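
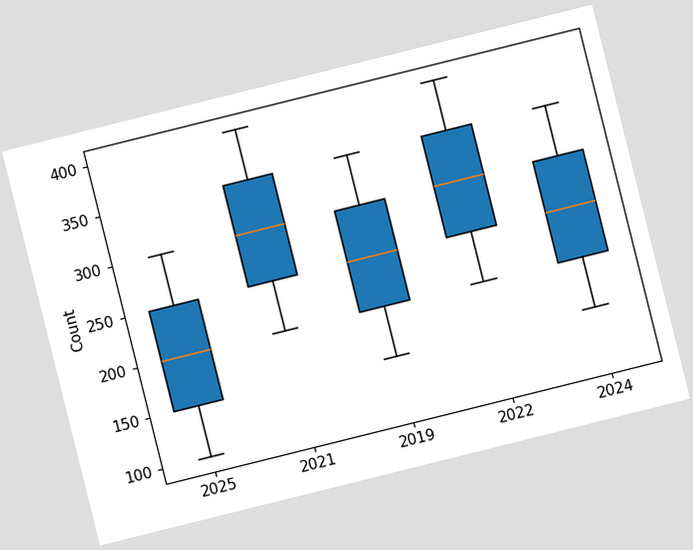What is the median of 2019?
250

The chart is tilted about 14° counter-clockwise. The median line in the 2019 box sits at 250.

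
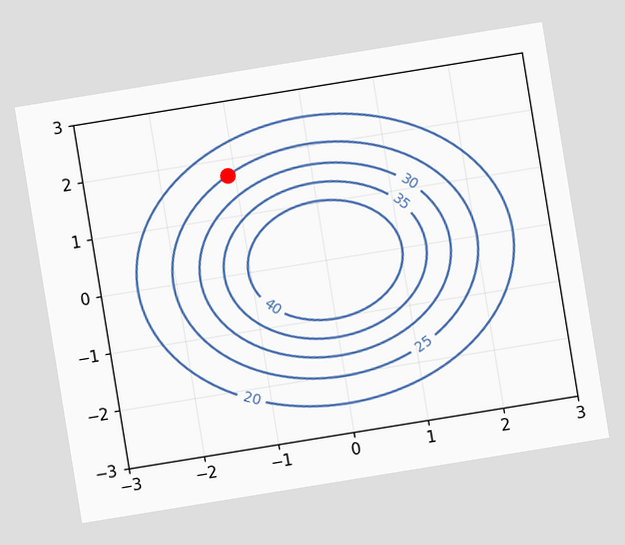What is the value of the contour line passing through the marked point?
The chart is tilted about 9° counter-clockwise. The marked point sits on the contour labelled 25.

25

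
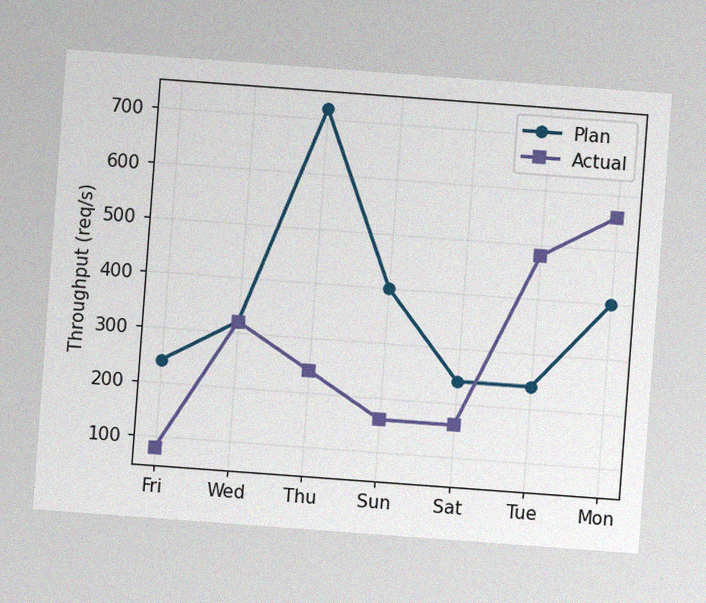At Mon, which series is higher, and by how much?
The chart is tilted about 4° clockwise, with some photo noise. At Mon, Actual sits above the other line by 160req/s.

Actual, by 160req/s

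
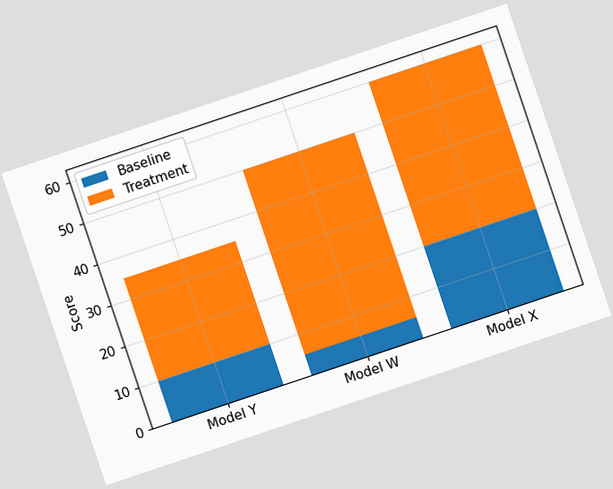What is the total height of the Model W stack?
The chart is tilted about 19° counter-clockwise. The Model W stack's top reaches 50 on the y-axis.

50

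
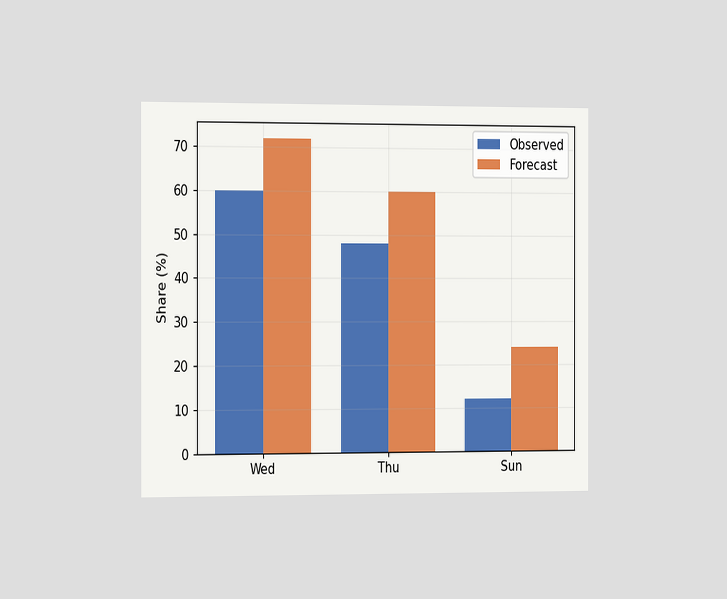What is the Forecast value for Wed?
The chart is viewed slightly from the left. The Forecast bar at Wed reaches 72% on the y-axis.

72%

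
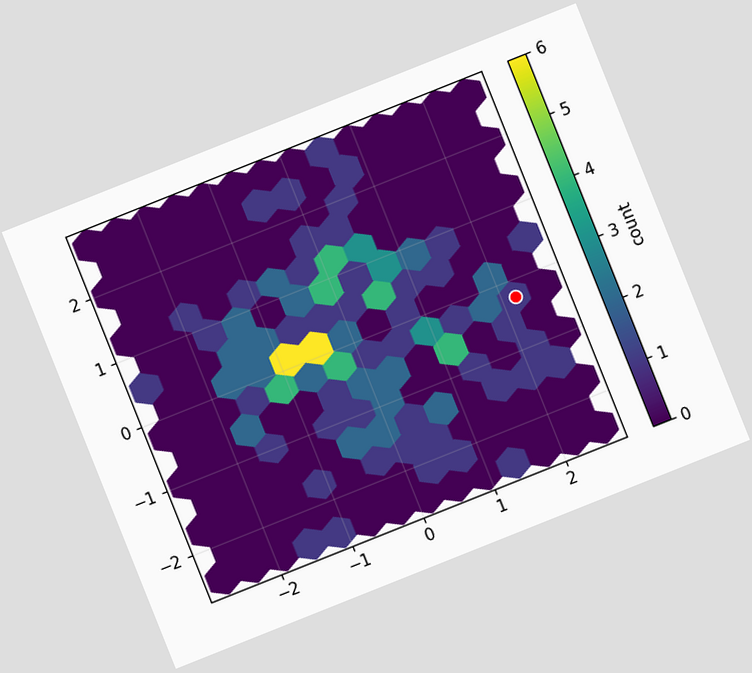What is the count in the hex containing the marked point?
The chart is tilted about 22° counter-clockwise. The marked hex reads 1 on the colorbar.

1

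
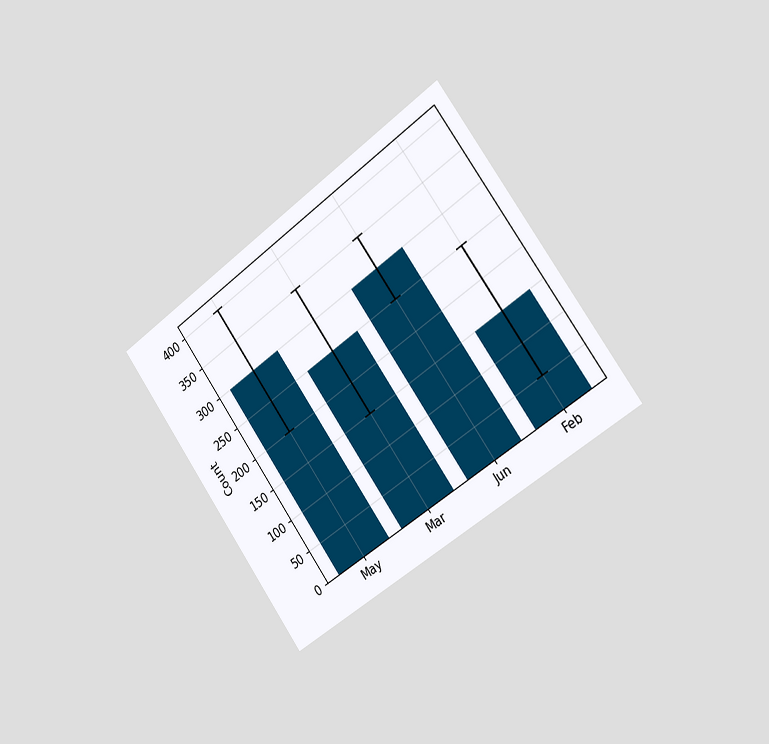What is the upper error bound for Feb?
The chart is tilted about 36° counter-clockwise and viewed slightly from the right. The Feb bar's upper whisker reaches 250.

250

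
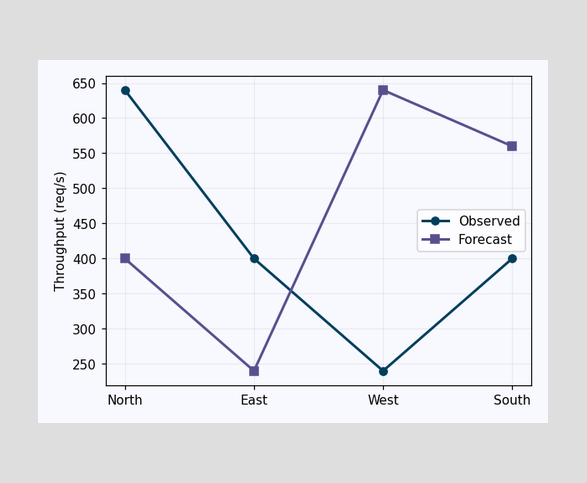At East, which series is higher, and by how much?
Observed, by 160req/s

At East, Observed sits above the other line by 160req/s.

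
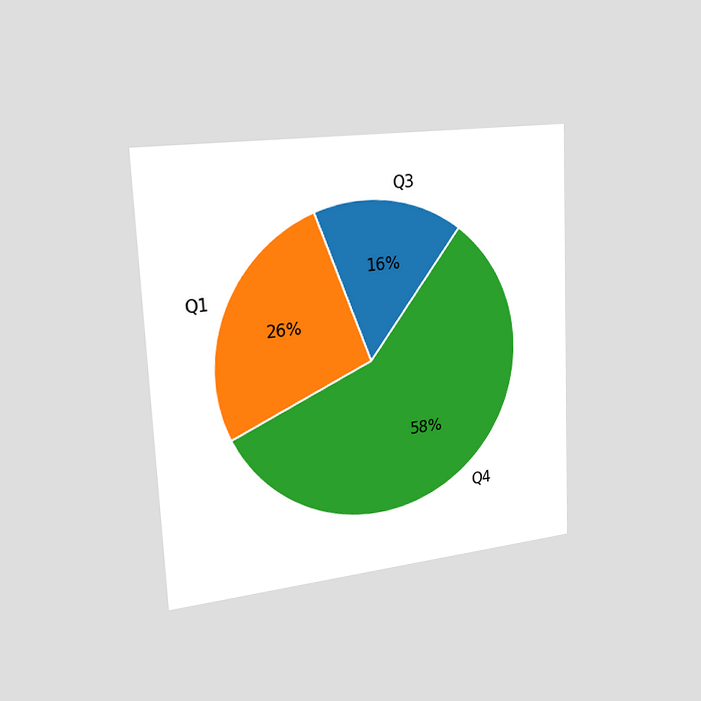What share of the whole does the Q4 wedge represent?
The chart is tilted about 3° counter-clockwise and viewed slightly from the left. The Q4 slice takes up 58% of the pie.

58%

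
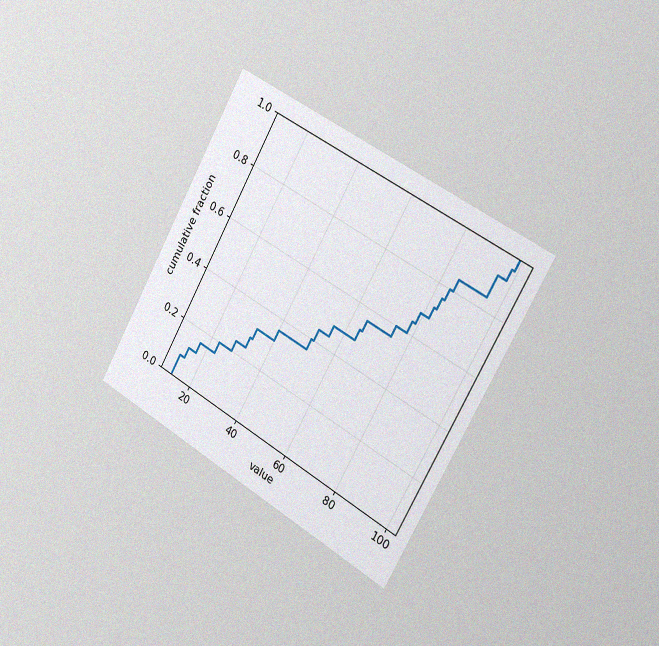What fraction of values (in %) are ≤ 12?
8%

The chart is tilted about 29° clockwise and viewed slightly from the right, with some photo noise. At x=12 the ECDF step is at 8%.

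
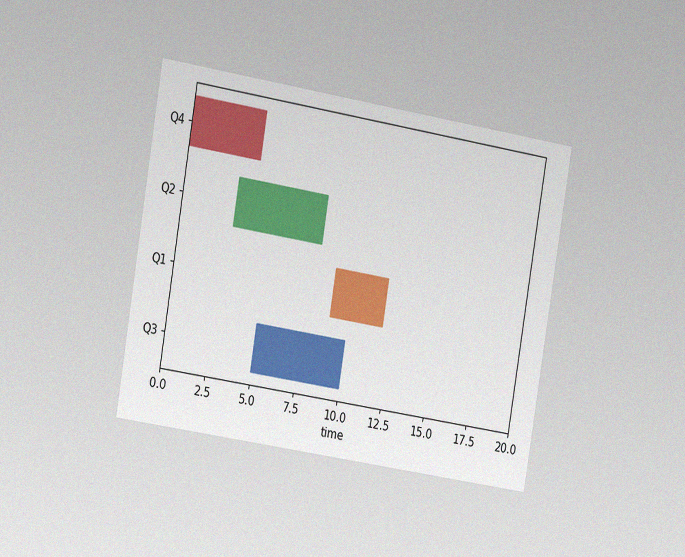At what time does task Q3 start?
5

The chart is tilted about 9° clockwise and viewed slightly from the left, with some photo noise. The Q3 bar begins at t=5.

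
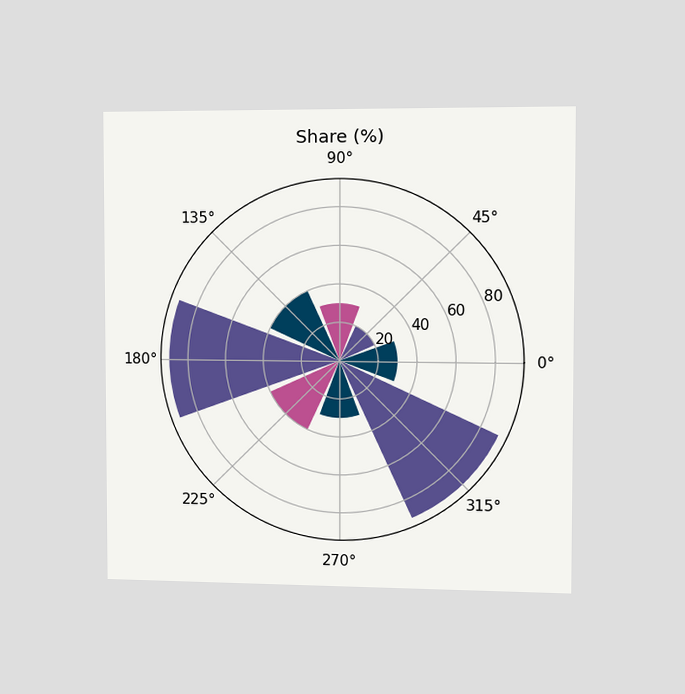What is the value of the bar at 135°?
The chart is viewed slightly from the right. The bar at 135° reaches 40% on the radial axis.

40%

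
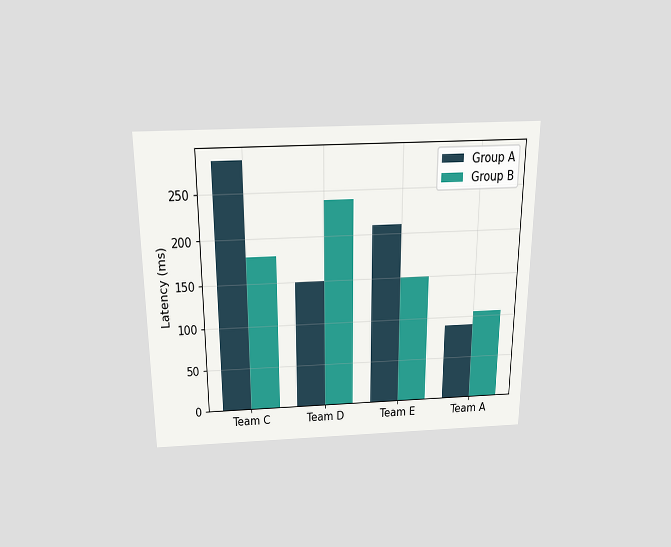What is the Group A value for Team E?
210ms

The chart is viewed slightly from above. The Group A bar at Team E reaches 210ms on the y-axis.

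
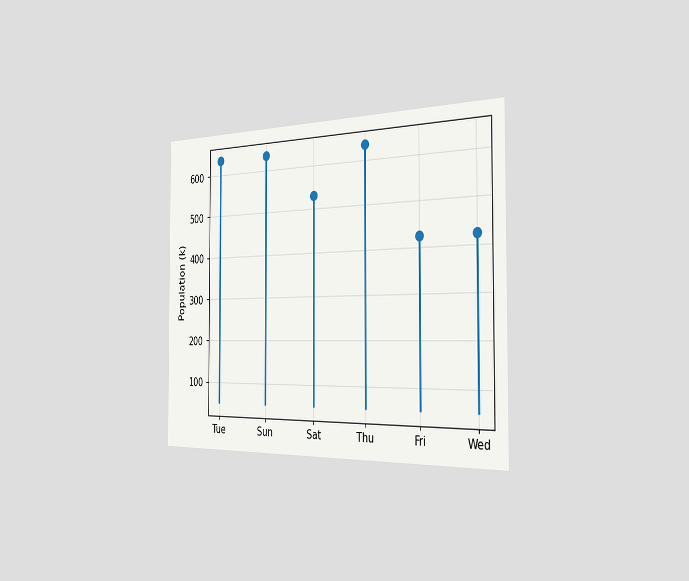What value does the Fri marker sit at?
The chart is viewed slightly from the right. The Fri marker sits at 424k.

424k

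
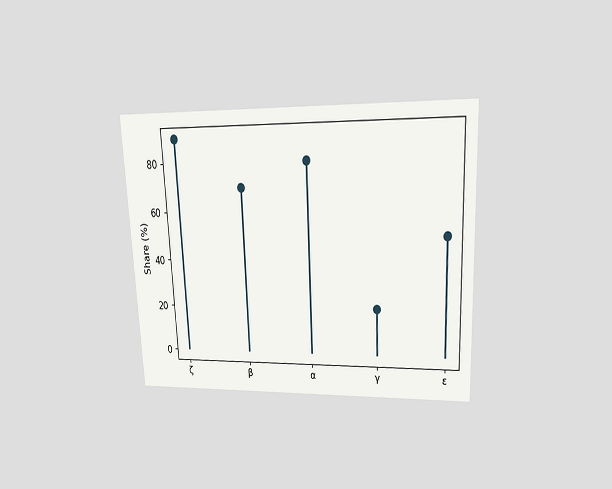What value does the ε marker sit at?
The chart is tilted about 3° counter-clockwise and viewed at a slight angle. The ε marker sits at 50%.

50%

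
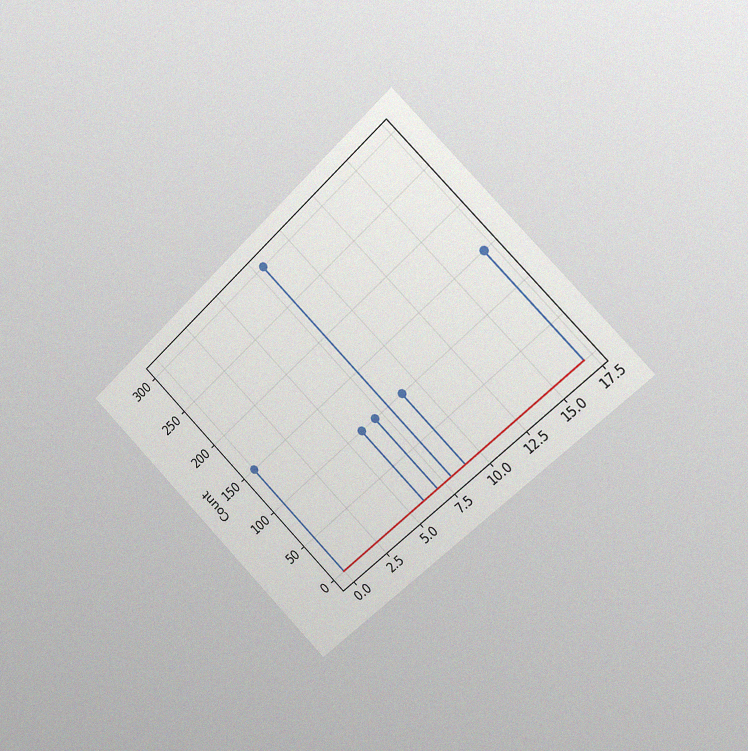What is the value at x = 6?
100

The chart is tilted about 45° counter-clockwise and viewed slightly from the right, with some photo noise. The stem at x=6 reaches 100.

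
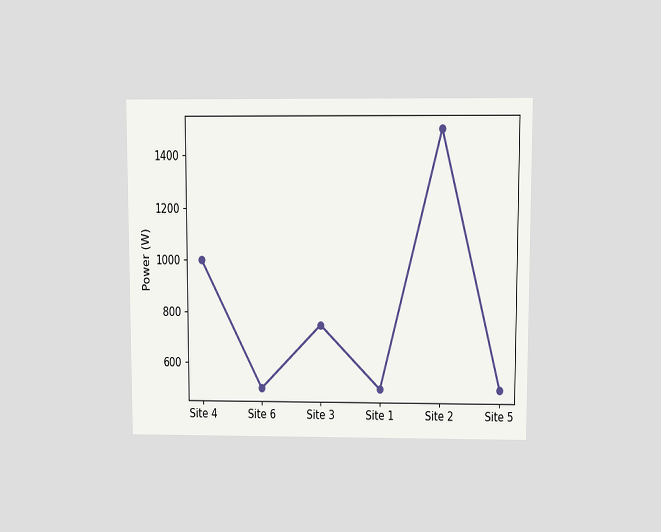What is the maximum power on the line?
The chart is viewed at a slight angle. The highest point is at Site 2, and reading across to the y-axis gives 1500W.

1500W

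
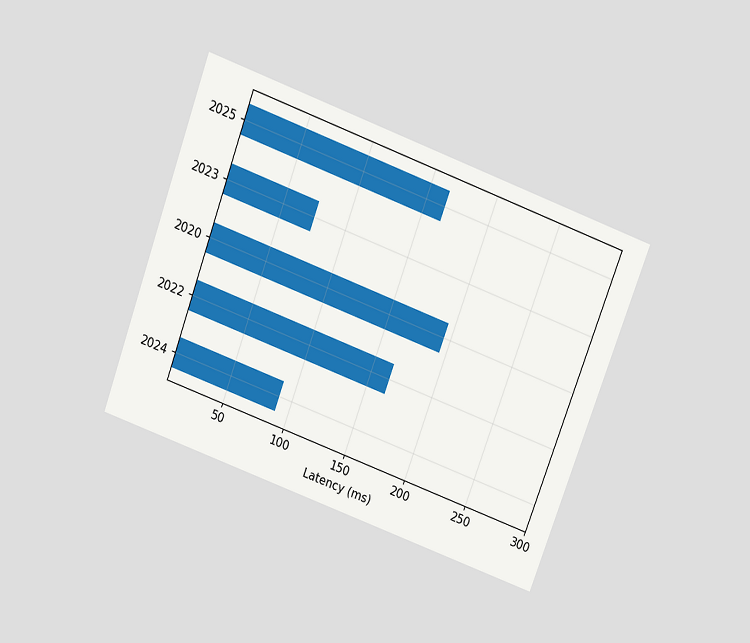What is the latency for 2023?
75ms

The chart is tilted about 20° clockwise and viewed slightly from above. Reading along the chart's x-axis, the 2023 bar reaches 75ms.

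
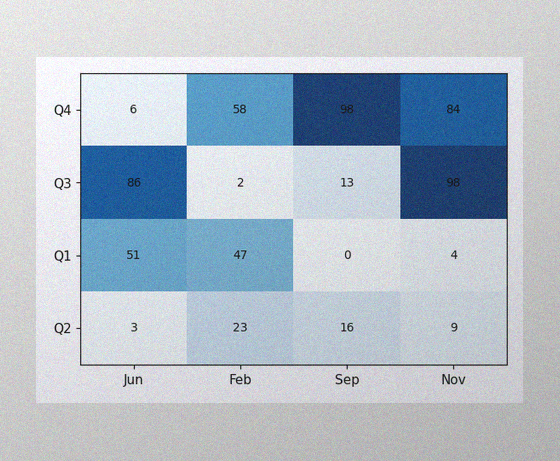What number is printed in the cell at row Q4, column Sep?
The image has some photo noise and uneven lighting. The (Q4, Sep) cell reads 98.

98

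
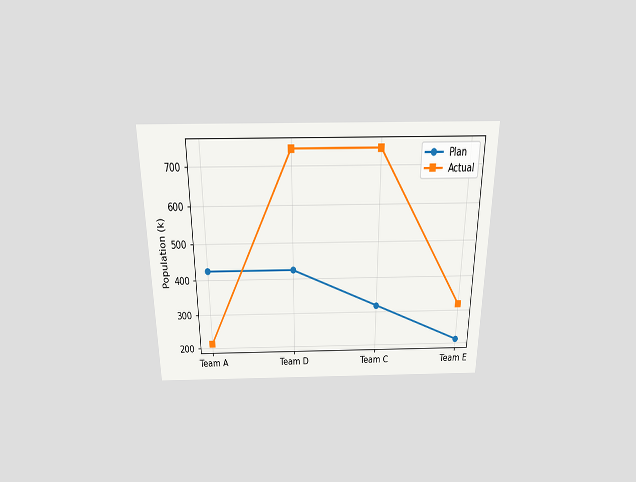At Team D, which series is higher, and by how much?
Actual, by 318k

The chart is viewed slightly from above. At Team D, Actual sits above the other line by 318k.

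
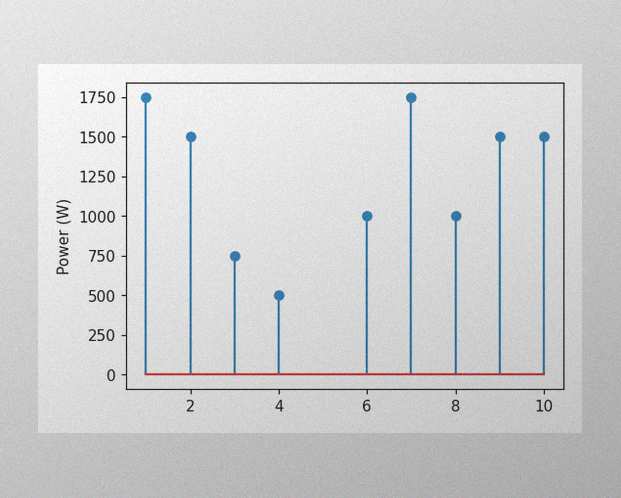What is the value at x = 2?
The image has some photo noise and uneven lighting. The stem at x=2 reaches 1500W.

1500W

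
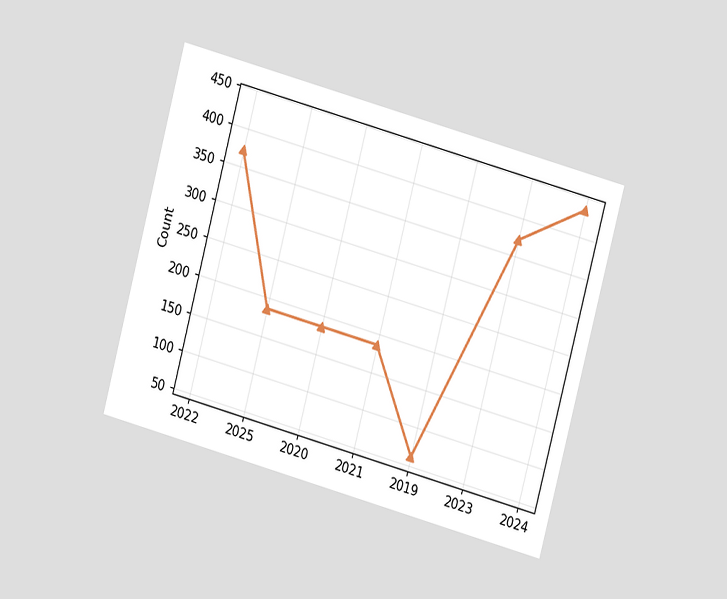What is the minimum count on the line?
The chart is tilted about 15° clockwise and viewed at a slight angle. The lowest point is at 2019, and reading across to the y-axis gives 62.

62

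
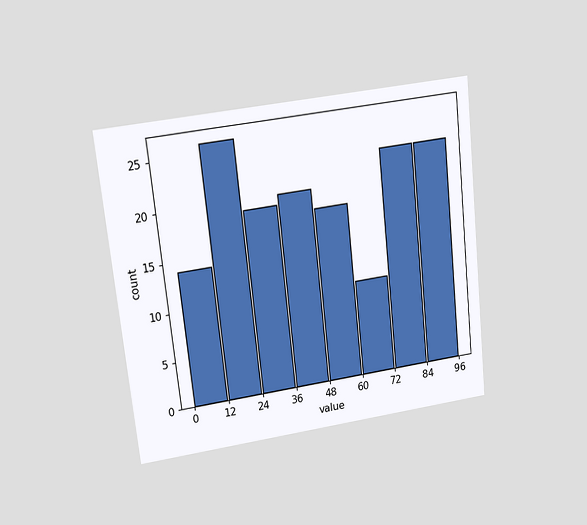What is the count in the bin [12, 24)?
The chart is tilted about 6° counter-clockwise and viewed at a slight angle. The [12, 24) bin has height 26.

26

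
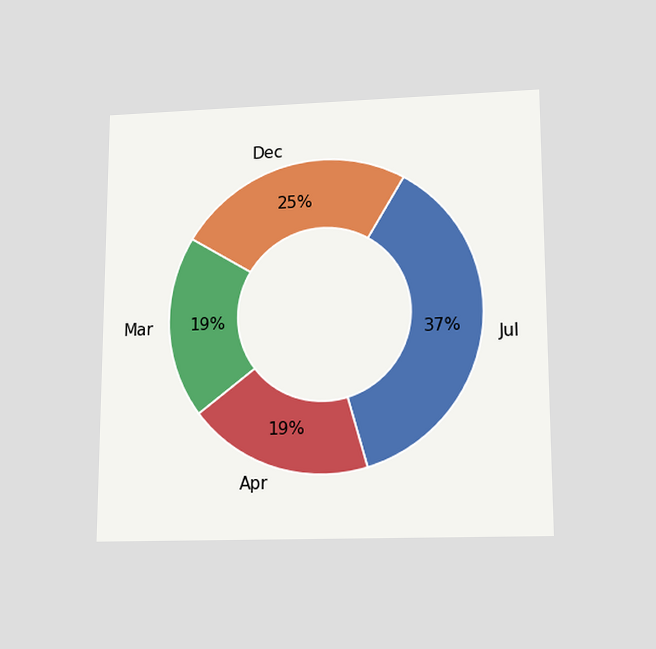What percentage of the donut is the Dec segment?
The chart is viewed slightly from below. The Dec segment takes up 25% of the ring.

25%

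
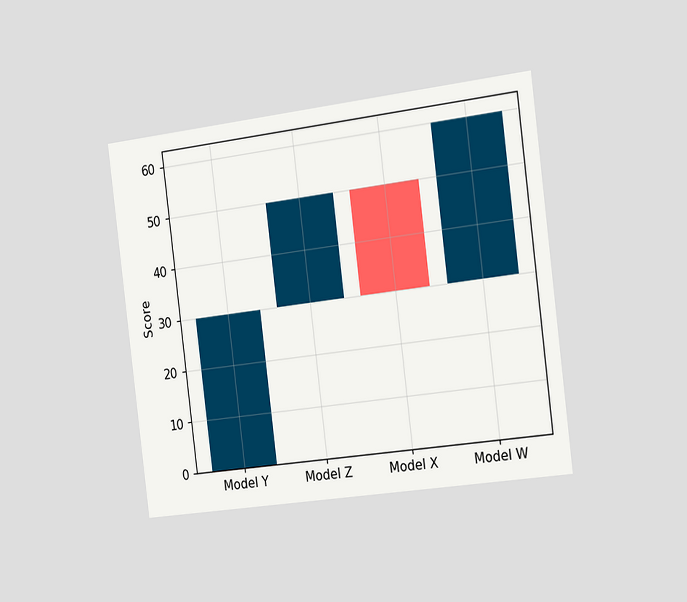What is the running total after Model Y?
The chart is tilted about 7° counter-clockwise and viewed slightly from the right. After Model Y the running total reaches 30.

30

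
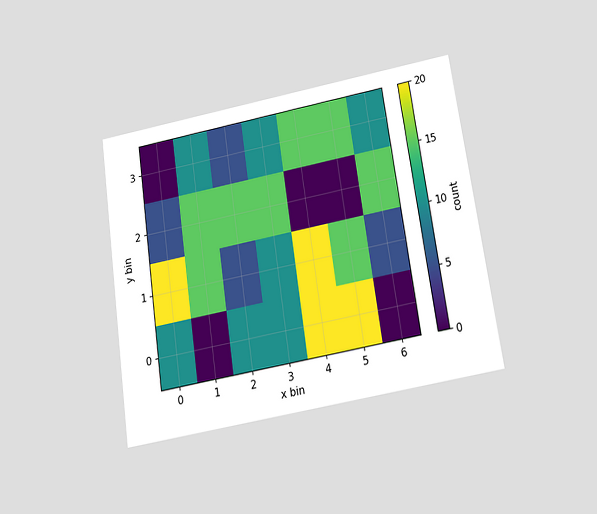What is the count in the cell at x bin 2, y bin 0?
The chart is tilted about 8° counter-clockwise and viewed slightly from below. Matching the cell (2, 0) against the colorbar gives 10.

10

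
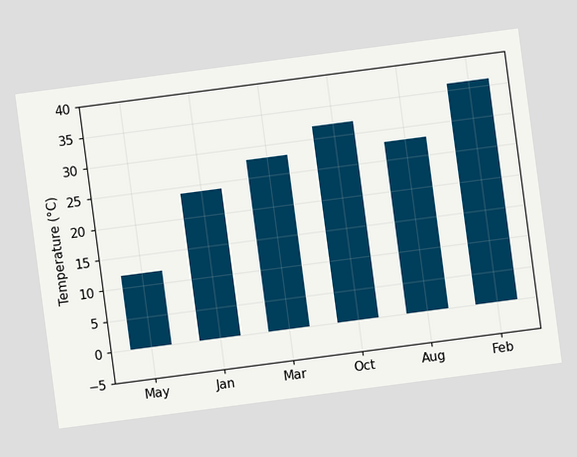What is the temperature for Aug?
The chart is tilted about 7° counter-clockwise. Reading along the chart's y-axis, the Aug bar reaches 28°C.

28°C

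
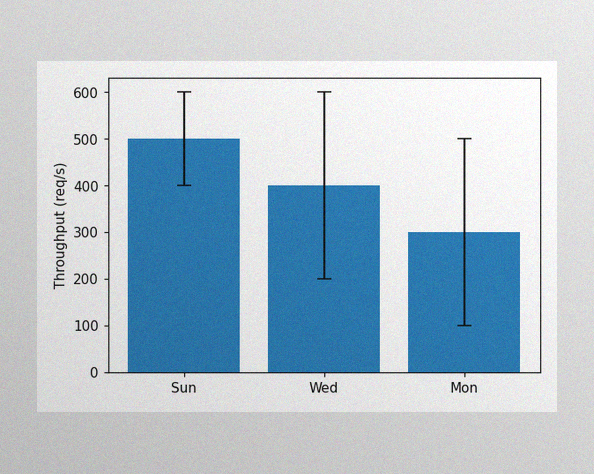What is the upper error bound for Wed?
600req/s

The image has some photo noise and uneven lighting. The Wed bar's upper whisker reaches 600req/s.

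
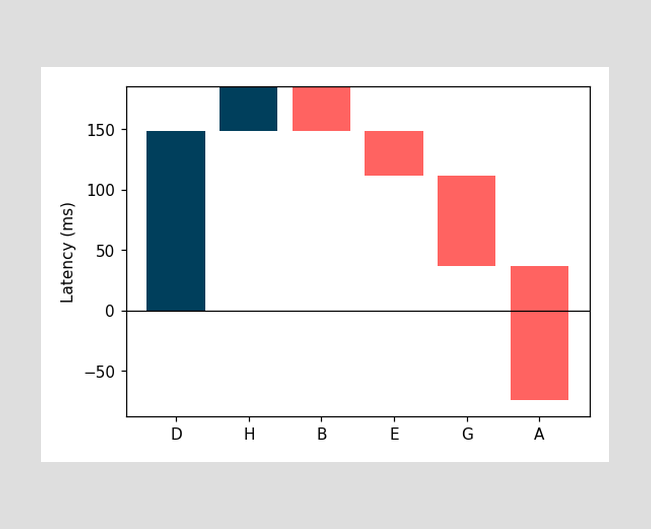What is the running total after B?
148ms

After B the running total reaches 148ms.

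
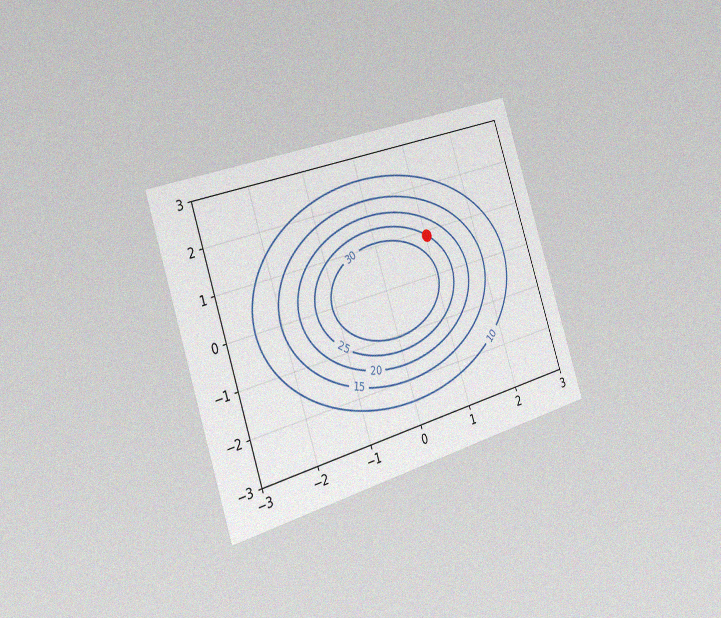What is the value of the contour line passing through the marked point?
25

The chart is tilted about 18° counter-clockwise and viewed slightly from the left, with some photo noise. The marked point sits on the contour labelled 25.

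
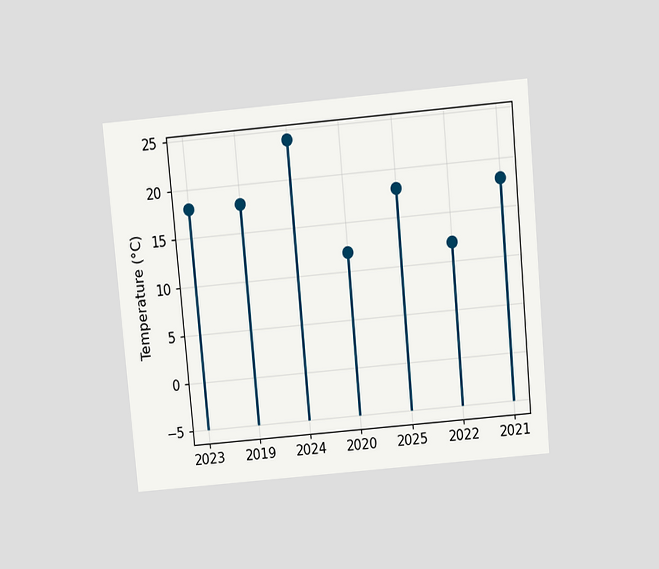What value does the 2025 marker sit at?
The chart is tilted about 5° counter-clockwise and viewed slightly from above. The 2025 marker sits at 18°C.

18°C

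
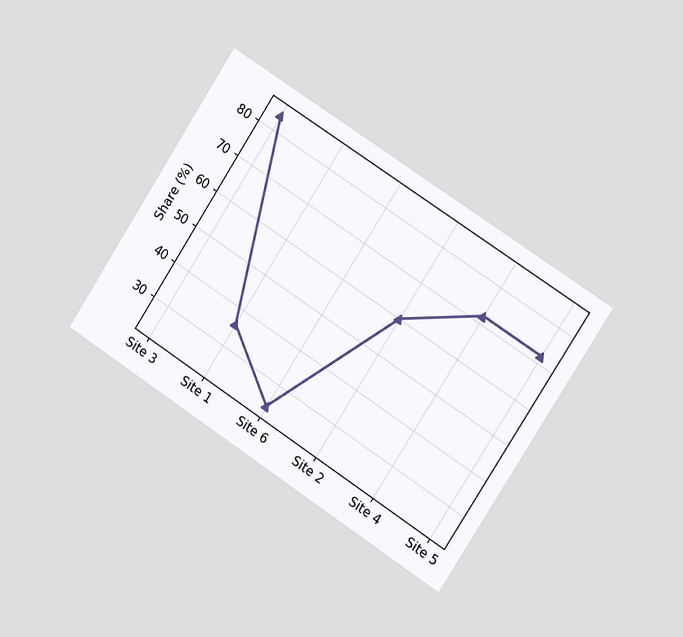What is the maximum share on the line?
The chart is tilted about 33° clockwise and viewed slightly from the right. The highest point is at Site 3, and reading across to the y-axis gives 84%.

84%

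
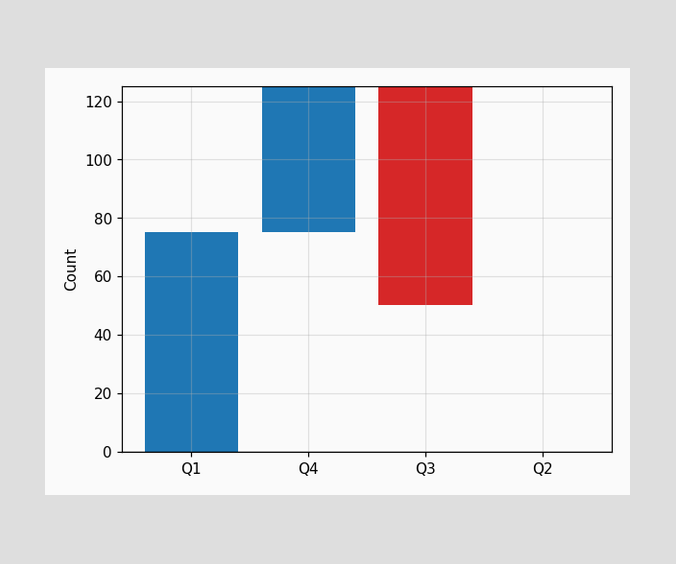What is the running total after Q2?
50

After Q2 the running total reaches 50.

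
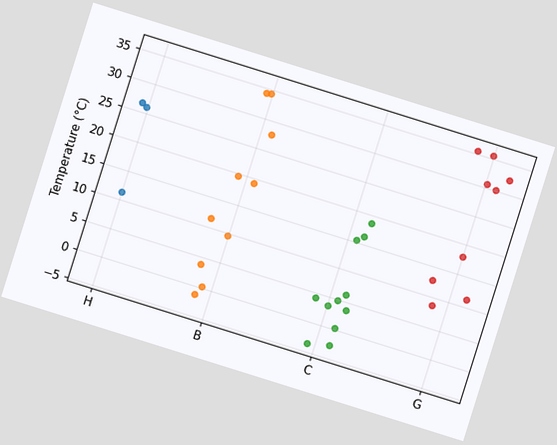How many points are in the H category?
The chart is tilted about 17° clockwise. Counting the markers in the H column gives 3.

3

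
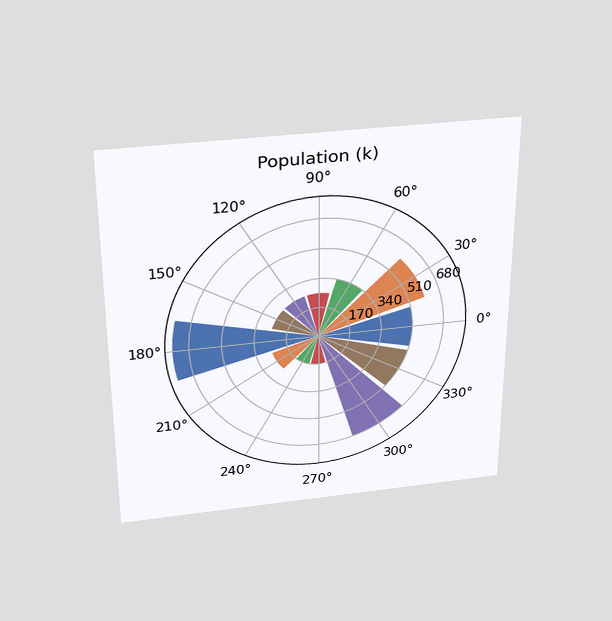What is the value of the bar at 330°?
510k

The chart is viewed slightly from above. The bar at 330° reaches 510k on the radial axis.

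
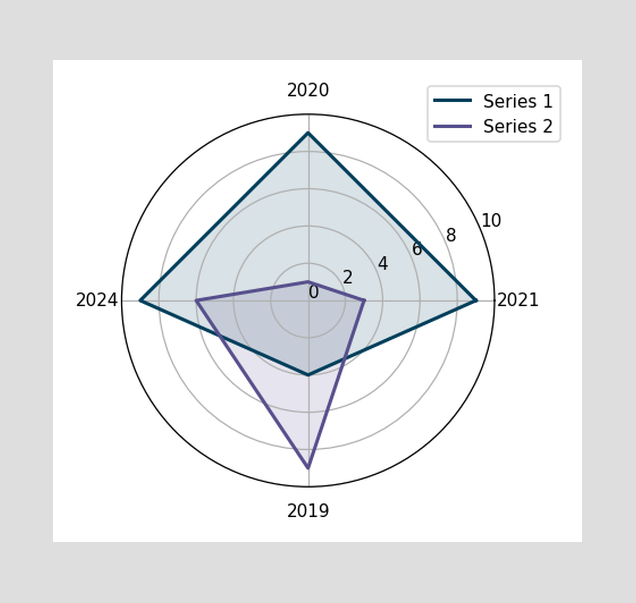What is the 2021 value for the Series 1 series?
On the 2021 axis, Series 1 reaches 9.

9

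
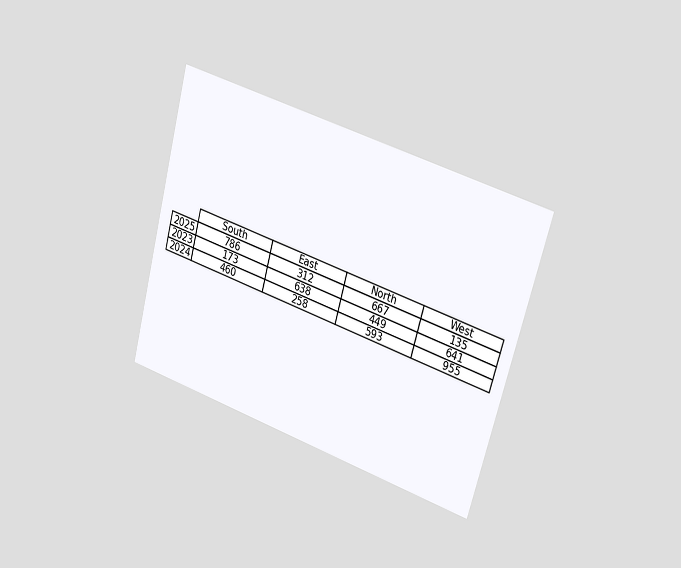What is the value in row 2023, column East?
638

The chart is tilted about 15° clockwise and viewed slightly from the right. The (2023, East) cell reads 638.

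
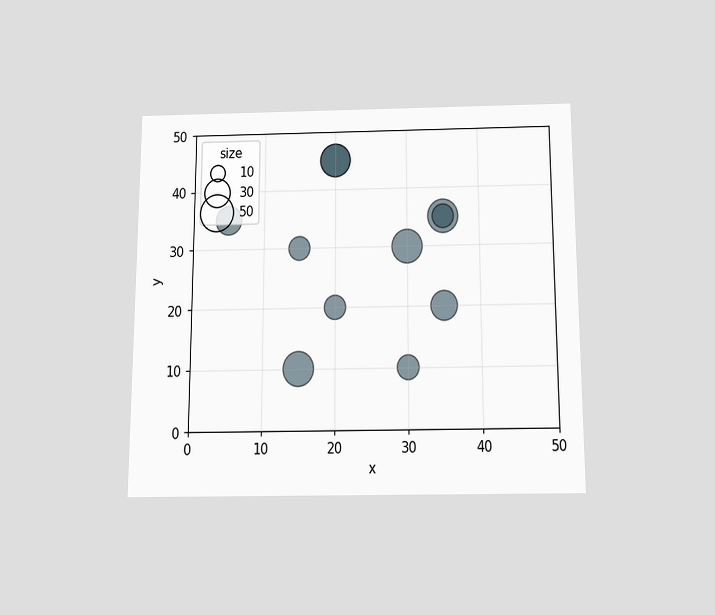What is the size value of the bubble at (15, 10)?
The chart is viewed slightly from below. Matching the bubble at (15, 10) against the size legend gives 40.

40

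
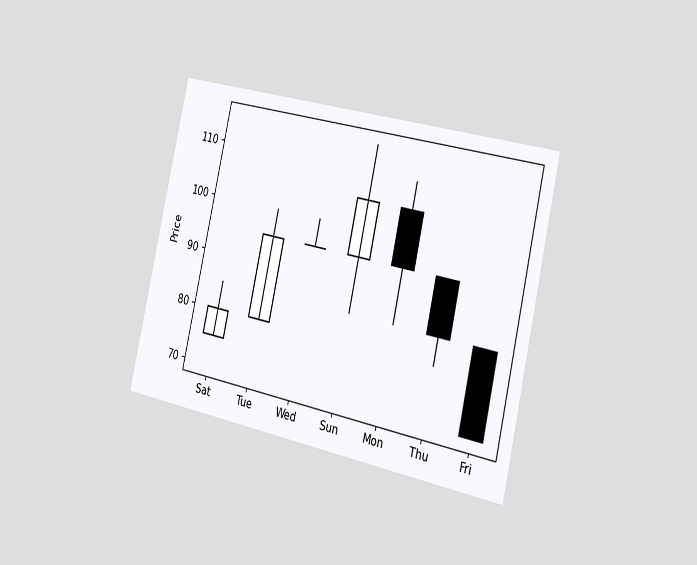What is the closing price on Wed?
The chart is tilted about 13° clockwise and viewed slightly from the right. The Wed candle closes at 95.

95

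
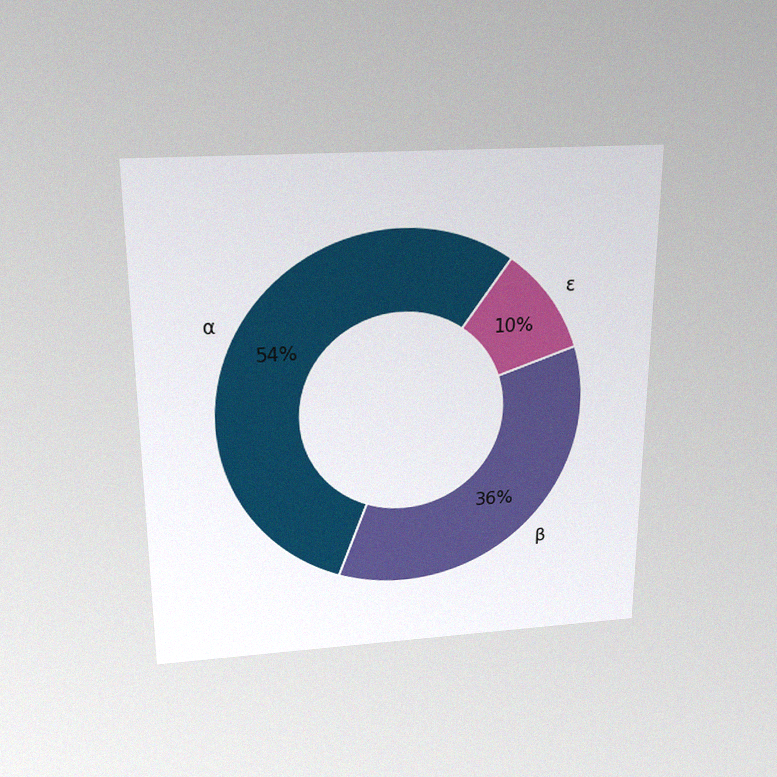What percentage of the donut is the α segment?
The chart is viewed slightly from above, with some photo noise. The α segment takes up 54% of the ring.

54%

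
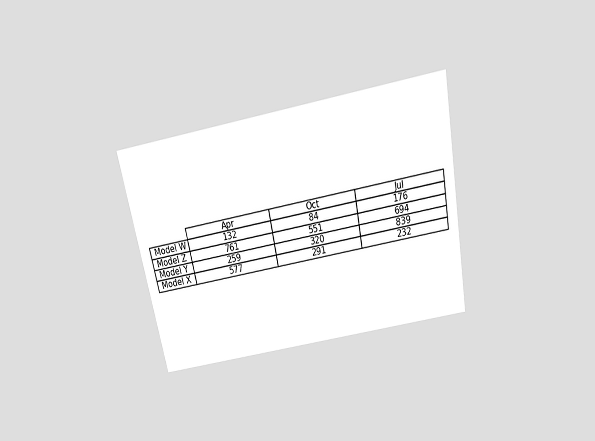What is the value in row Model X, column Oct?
The chart is tilted about 11° counter-clockwise and viewed slightly from above. The (Model X, Oct) cell reads 291.

291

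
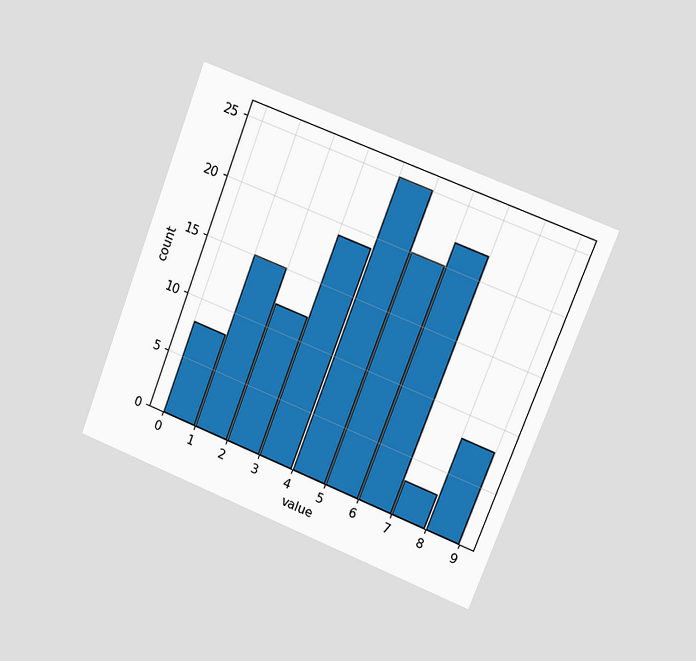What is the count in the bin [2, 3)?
The chart is tilted about 21° clockwise and viewed slightly from the right. The [2, 3) bin has height 12.

12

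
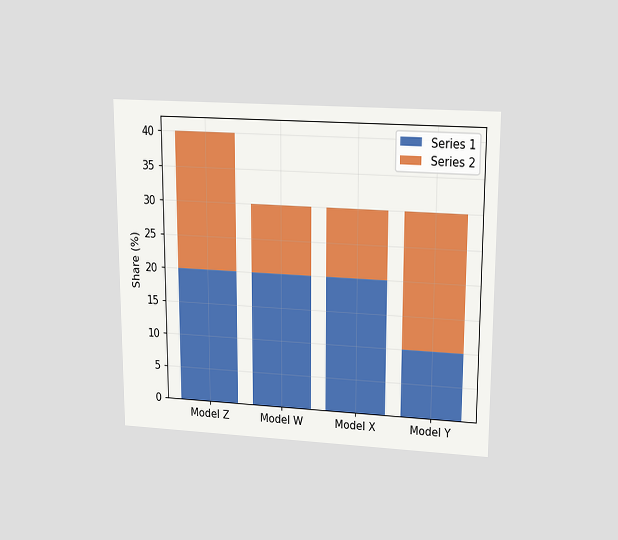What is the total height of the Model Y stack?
30%

The chart is viewed slightly from above. The Model Y stack's top reaches 30% on the y-axis.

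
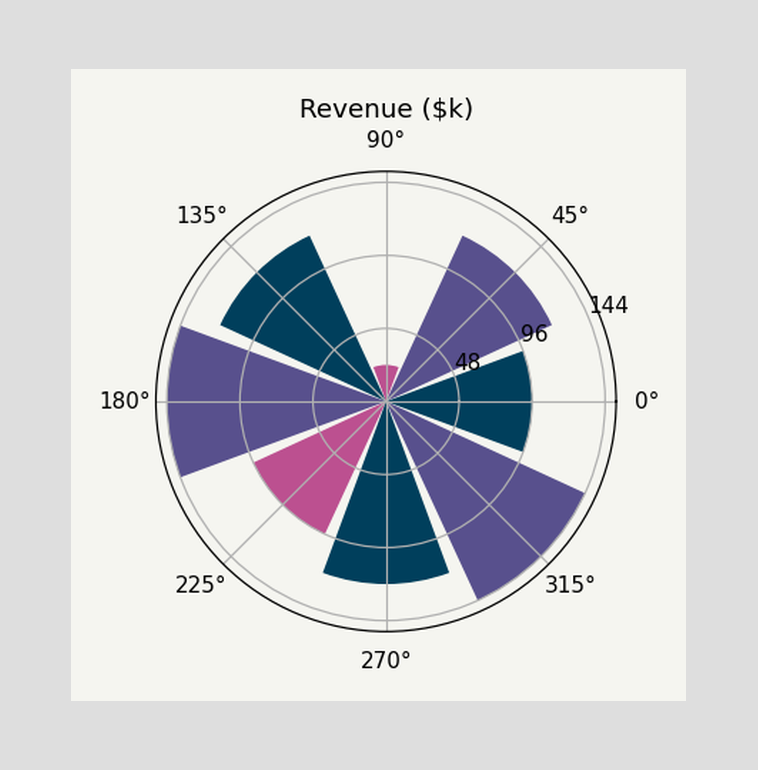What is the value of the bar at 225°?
$96k

The bar at 225° reaches $96k on the radial axis.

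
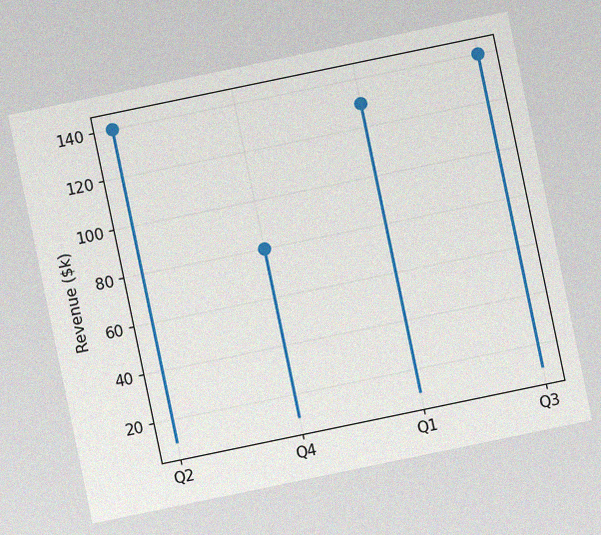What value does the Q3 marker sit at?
The chart is tilted about 12° counter-clockwise, with some photo noise. The Q3 marker sits at $140k.

$140k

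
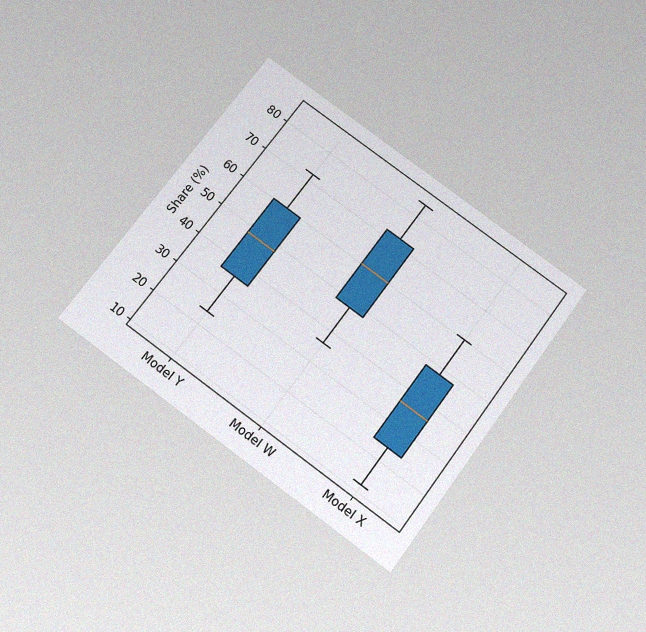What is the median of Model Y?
The chart is tilted about 36° clockwise and viewed slightly from below, with some photo noise. The median line in the Model Y box sits at 48%.

48%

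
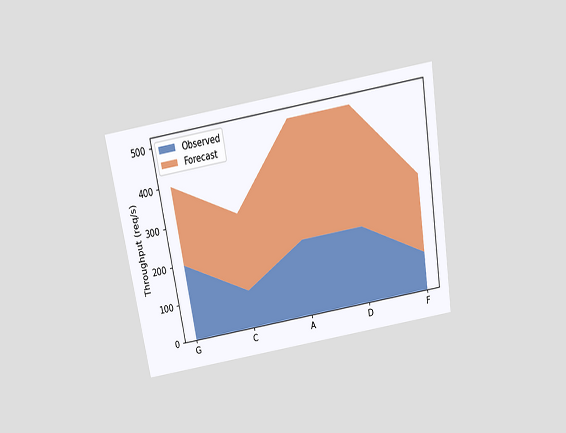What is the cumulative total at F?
The chart is tilted about 9° counter-clockwise and viewed slightly from above. The stacked total at F reaches 300req/s.

300req/s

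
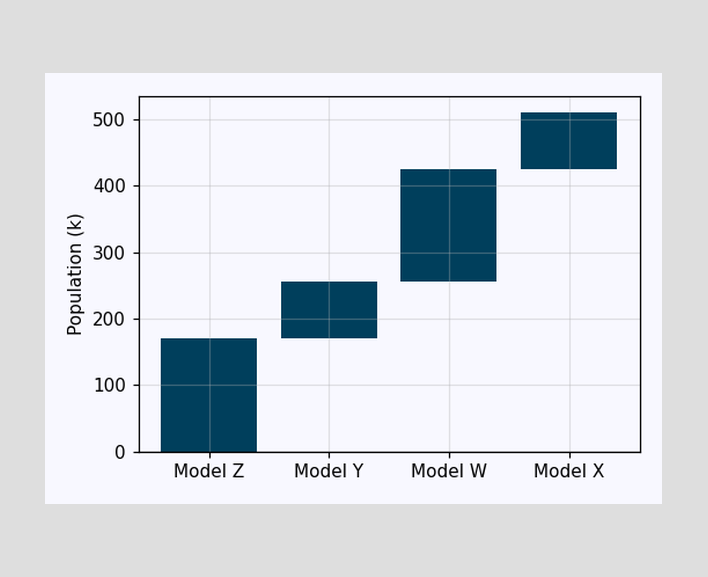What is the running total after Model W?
425k

After Model W the running total reaches 425k.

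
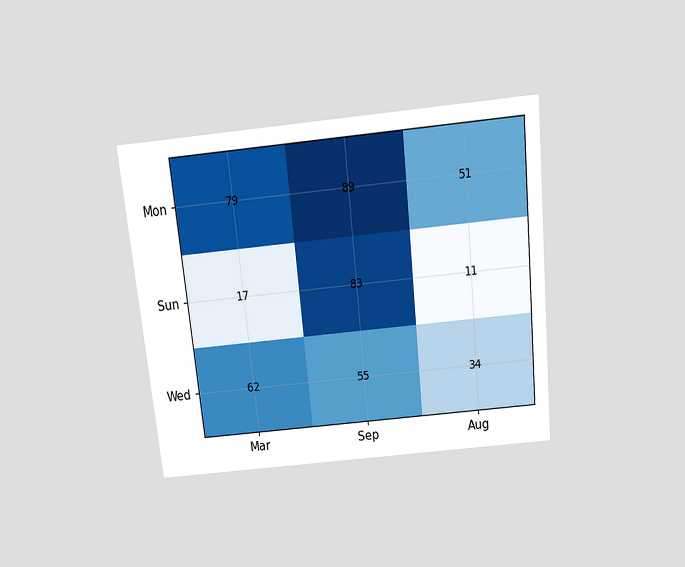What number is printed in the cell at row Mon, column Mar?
79

The chart is tilted about 6° counter-clockwise and viewed slightly from above. The (Mon, Mar) cell reads 79.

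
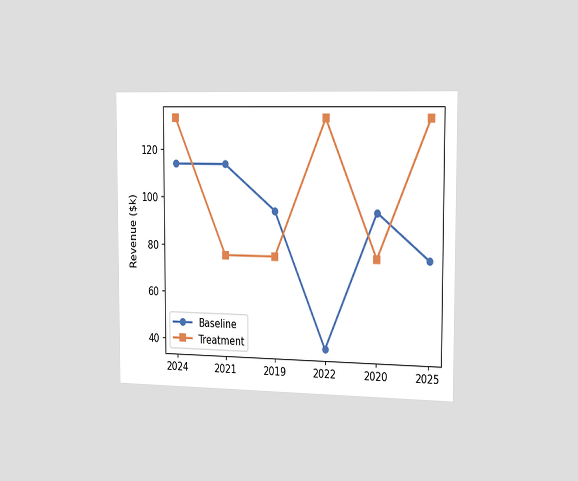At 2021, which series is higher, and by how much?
The chart is viewed slightly from the right. At 2021, Baseline sits above the other line by $38k.

Baseline, by $38k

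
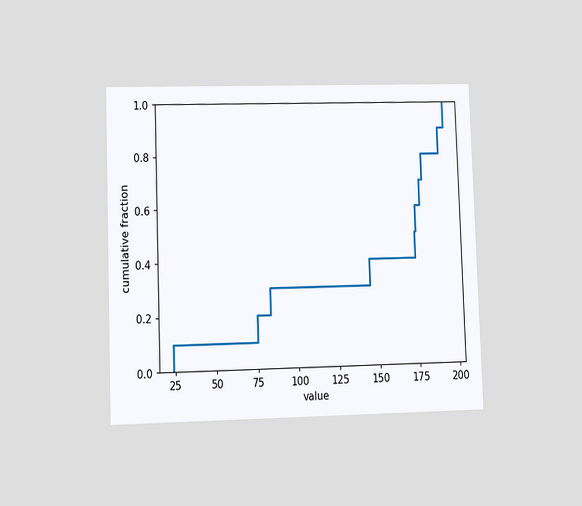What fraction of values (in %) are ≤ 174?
50%

The chart is viewed at a slight angle. At x=174 the ECDF step is at 50%.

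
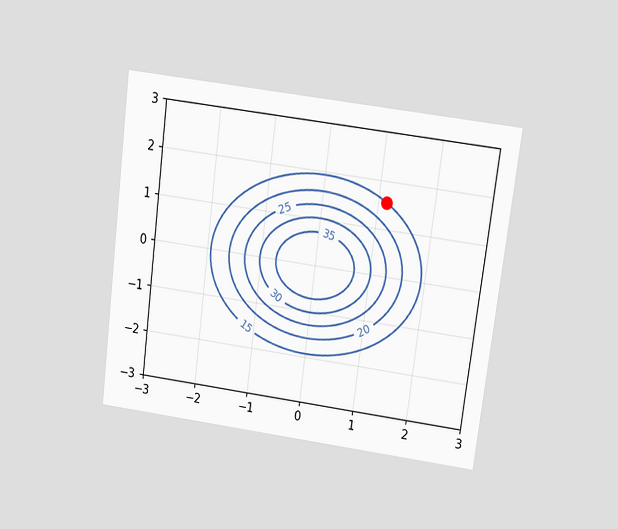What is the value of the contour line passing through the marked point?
The chart is tilted about 7° clockwise and viewed at a slight angle. The marked point sits on the contour labelled 15.

15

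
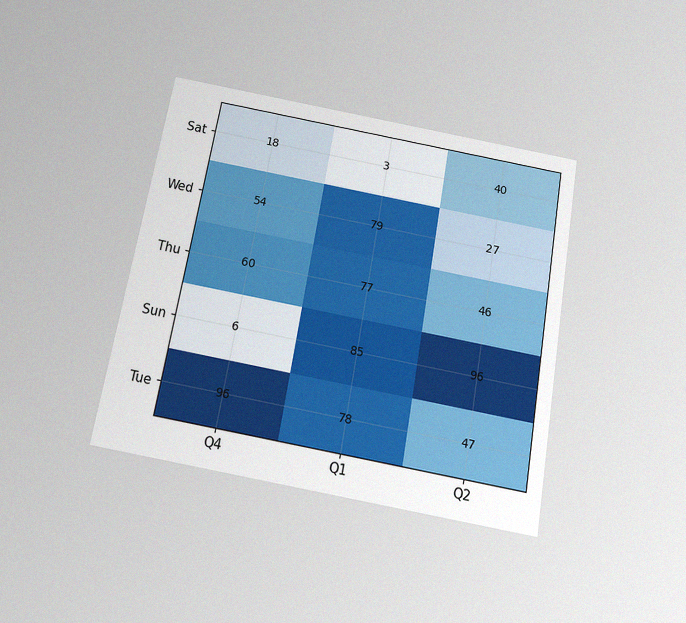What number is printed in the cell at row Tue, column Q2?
The chart is tilted about 10° clockwise and viewed slightly from below, with some photo noise. The (Tue, Q2) cell reads 47.

47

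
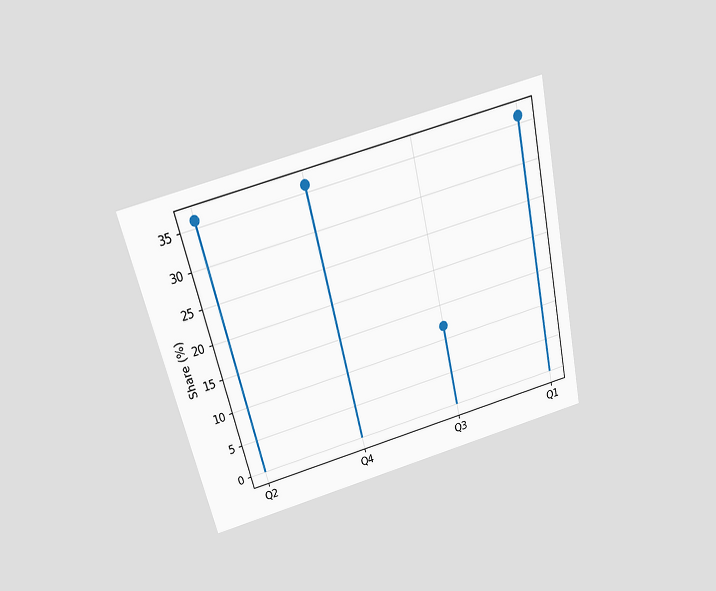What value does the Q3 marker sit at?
12%

The chart is tilted about 14° counter-clockwise and viewed slightly from above. The Q3 marker sits at 12%.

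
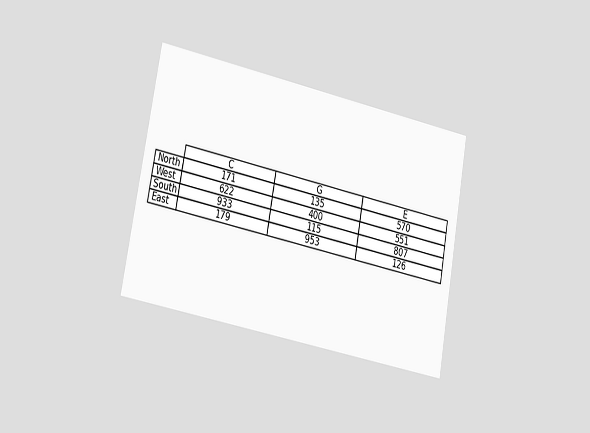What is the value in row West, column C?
622

The chart is tilted about 11° clockwise and viewed slightly from the left. The (West, C) cell reads 622.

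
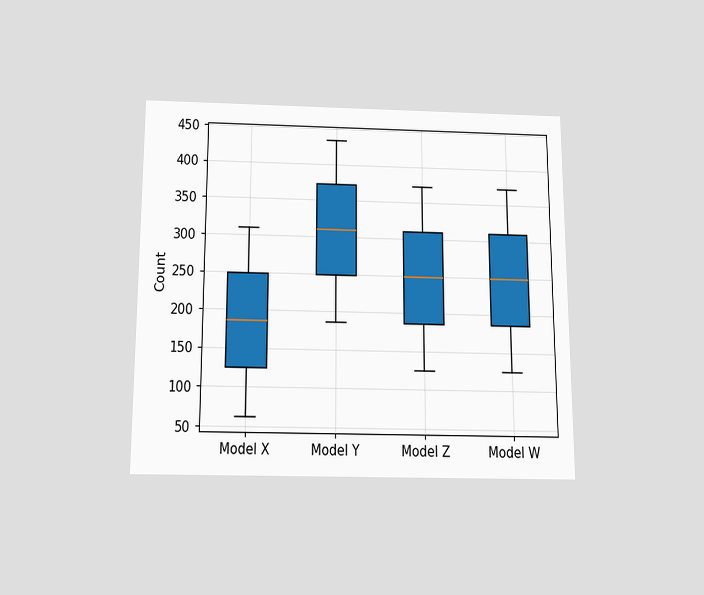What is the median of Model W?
248

The chart is viewed slightly from below. The median line in the Model W box sits at 248.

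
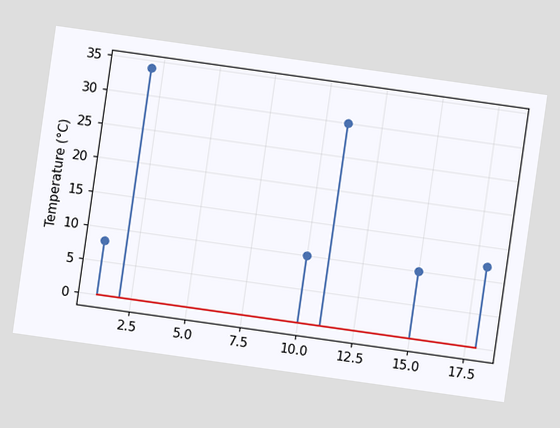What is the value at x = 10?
The chart is tilted about 8° clockwise. The stem at x=10 reaches 10°C.

10°C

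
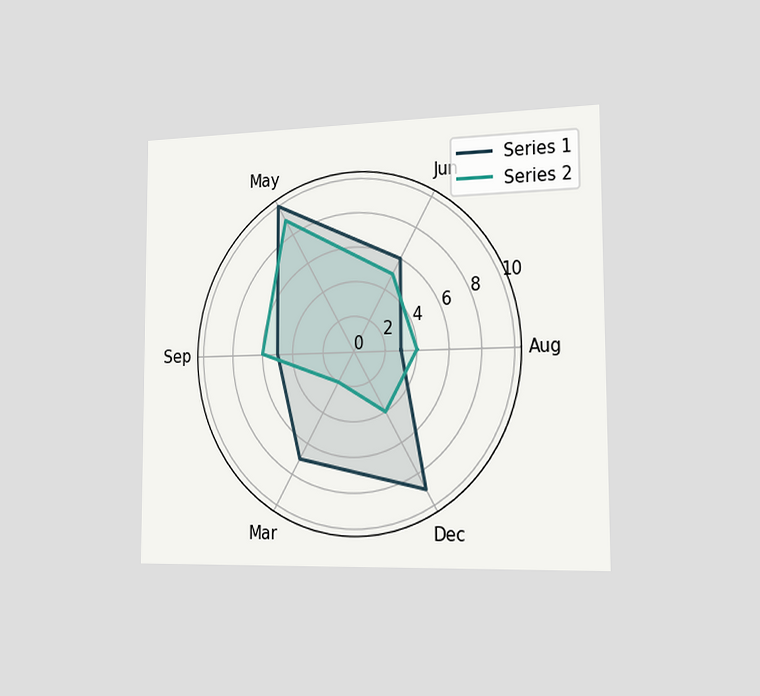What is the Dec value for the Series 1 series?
9

The chart is viewed slightly from the right. On the Dec axis, Series 1 reaches 9.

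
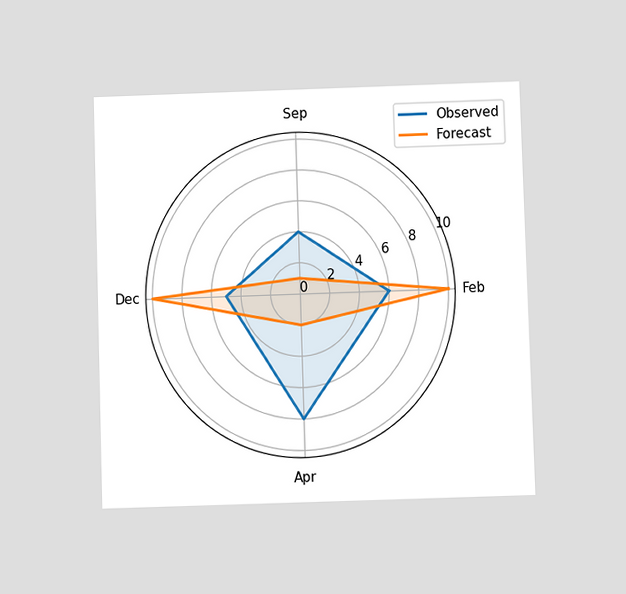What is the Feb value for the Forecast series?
10

The chart is viewed slightly from below. On the Feb axis, Forecast reaches 10.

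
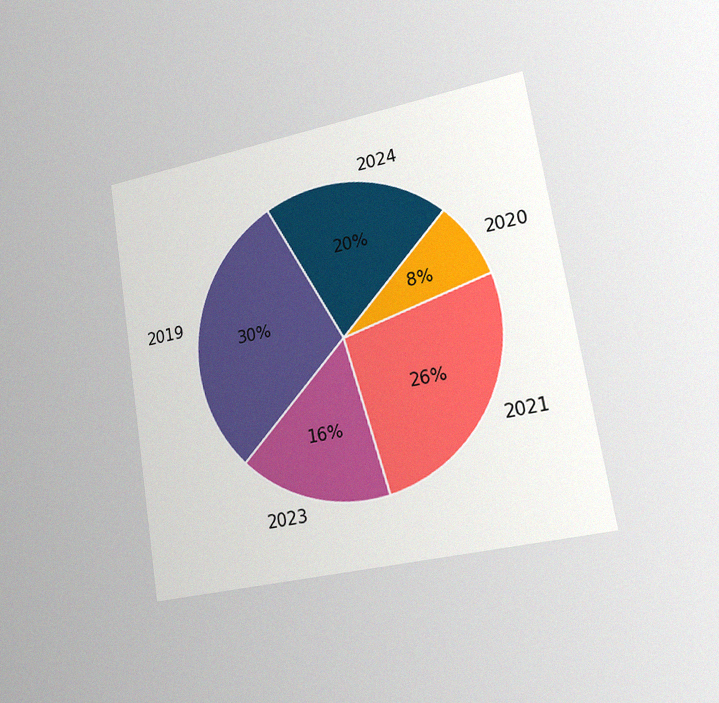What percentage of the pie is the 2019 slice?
30%

The chart is tilted about 9° counter-clockwise and viewed slightly from the right, with some photo noise. The 2019 slice takes up 30% of the pie.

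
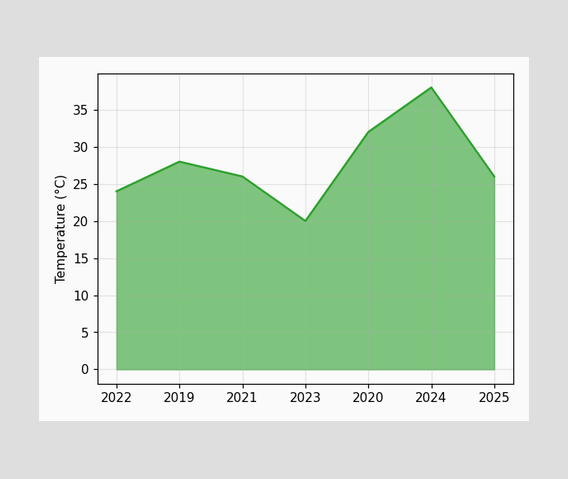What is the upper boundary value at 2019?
At 2019 the upper boundary is at 28°C.

28°C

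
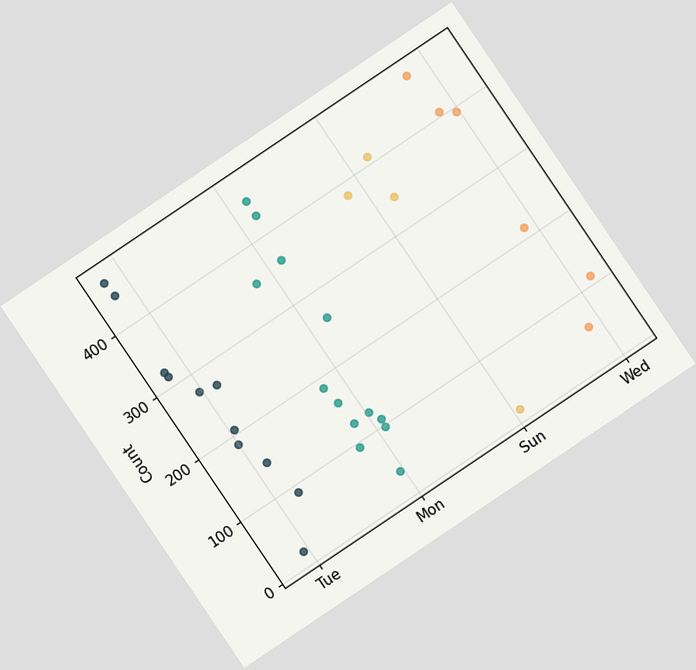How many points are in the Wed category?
The chart is tilted about 34° counter-clockwise. Counting the markers in the Wed column gives 6.

6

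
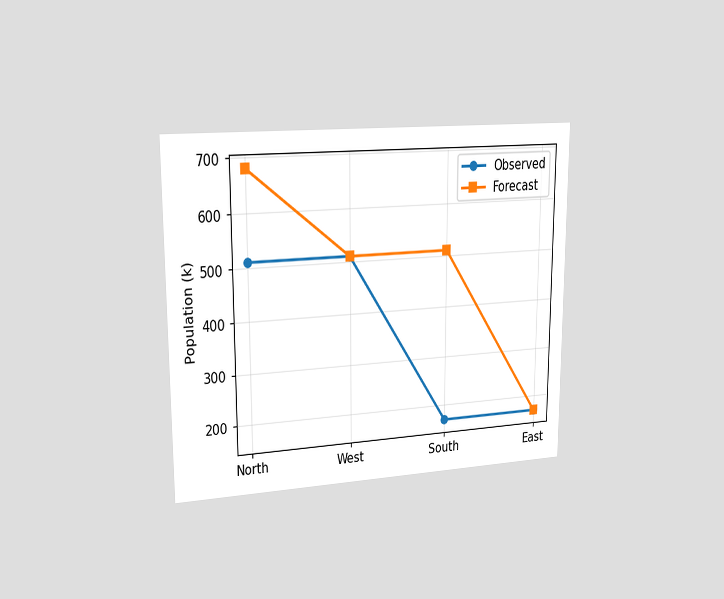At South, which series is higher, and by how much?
The chart is viewed slightly from the left. At South, Forecast sits above the other line by 340k.

Forecast, by 340k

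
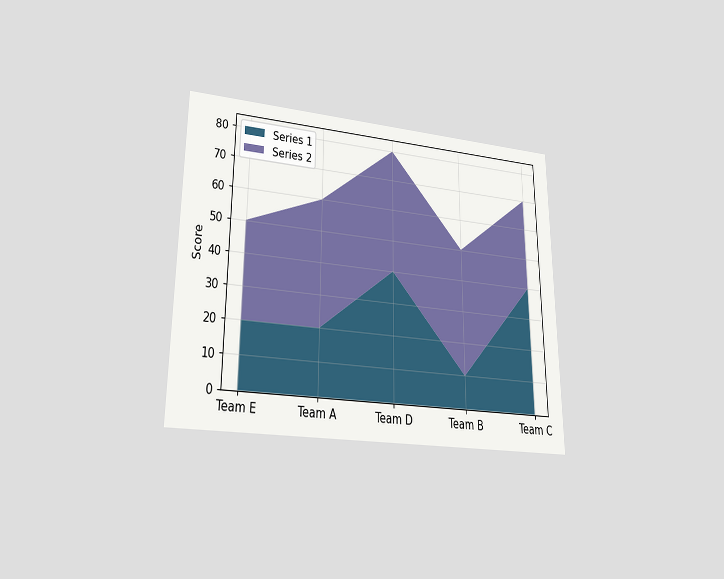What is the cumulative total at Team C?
The chart is viewed at a slight angle. The stacked total at Team C reaches 70.

70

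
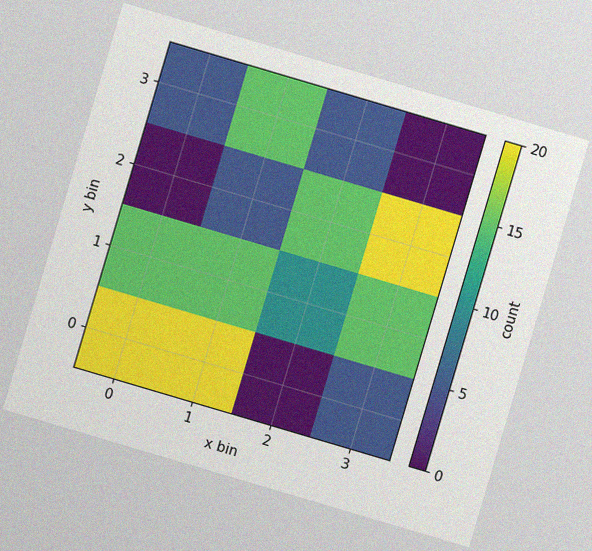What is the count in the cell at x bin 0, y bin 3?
The chart is tilted about 17° clockwise, with some photo noise. Matching the cell (0, 3) against the colorbar gives 5.

5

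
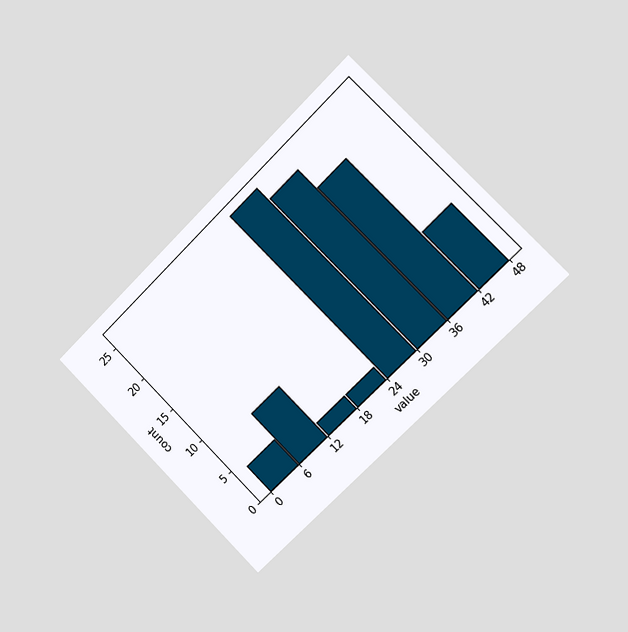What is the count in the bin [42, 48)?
The chart is tilted about 45° counter-clockwise and viewed slightly from the right. The [42, 48) bin has height 9.

9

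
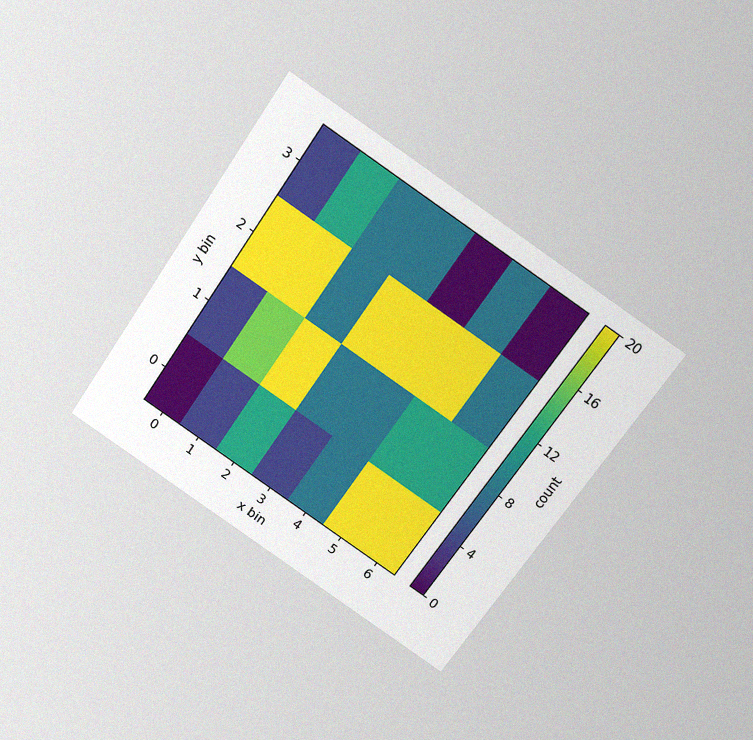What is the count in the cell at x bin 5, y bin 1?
12

The chart is tilted about 34° clockwise and viewed slightly from above, with some photo noise. Matching the cell (5, 1) against the colorbar gives 12.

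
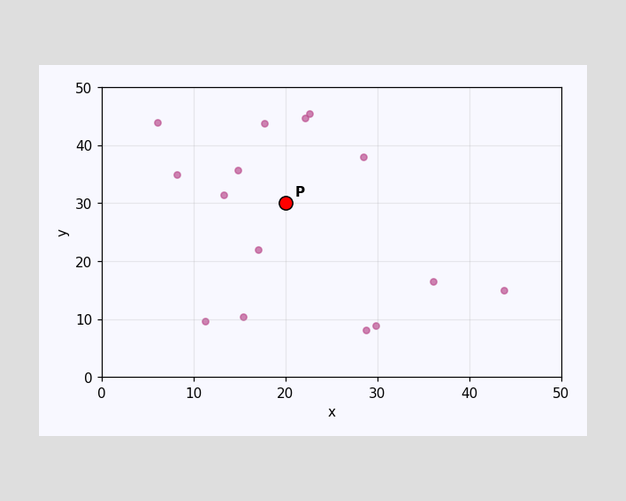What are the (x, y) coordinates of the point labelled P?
Following the gridlines from P to each axis, P sits at (20, 30).

(20, 30)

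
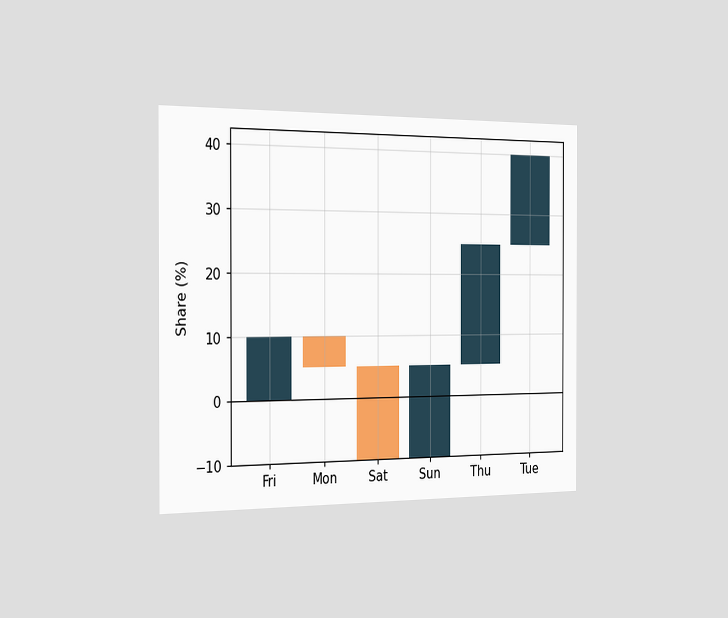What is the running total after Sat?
The chart is viewed slightly from the left. After Sat the running total reaches -10%.

-10%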